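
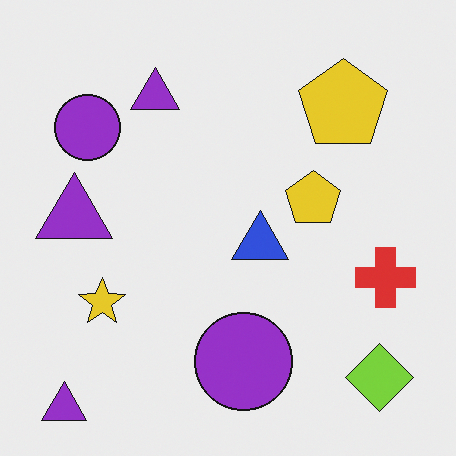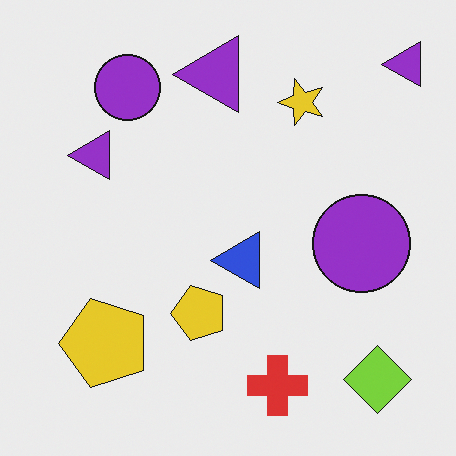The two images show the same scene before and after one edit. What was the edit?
The transformation is: transposed (reflected across the top-left ↔ bottom-right diagonal).

Shapes have swapped their row and column positions — what was in the top-right is now in the bottom-left — a diagonal reflection.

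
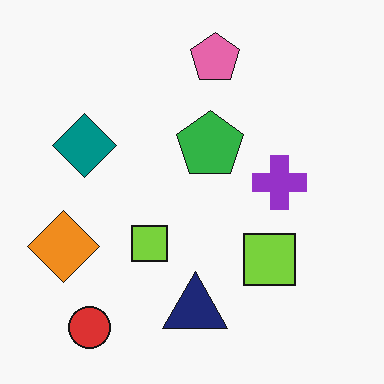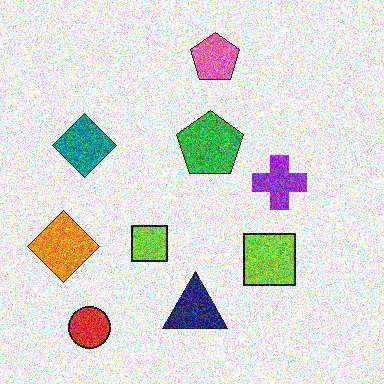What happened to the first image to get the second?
Degraded with a thick layer of grain.

Random speckle covers the whole image, including the flat background.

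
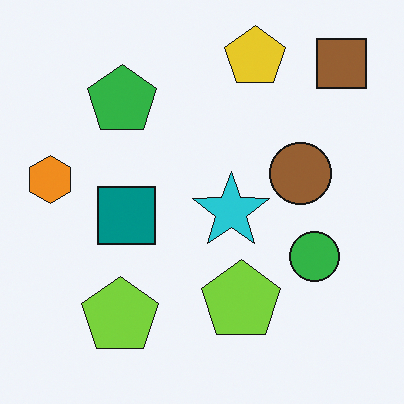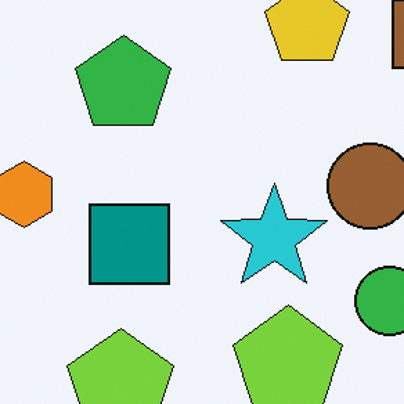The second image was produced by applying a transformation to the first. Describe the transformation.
The transformation is: cropped slightly and scaled back up.

The visible shapes are larger and the field of view is narrower; shapes near the original edges may be partly or wholly outside the frame — a crop-and-rescale.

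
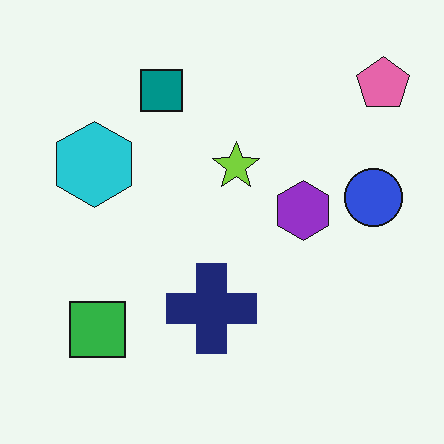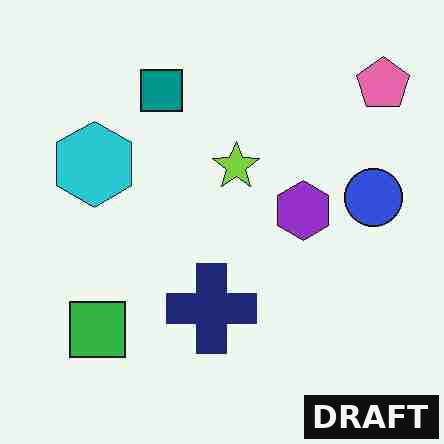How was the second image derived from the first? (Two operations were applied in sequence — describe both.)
The transformation is: heavily JPEG-compressed with obvious blocking artifacts, then watermarked with the text "DRAFT" in the lower-right corner.

Blocky 8×8 compression artifacts appear around shape edges and the flat background shows ringing — characteristic JPEG degradation. A dark label reading "DRAFT" appears in the lower-right corner.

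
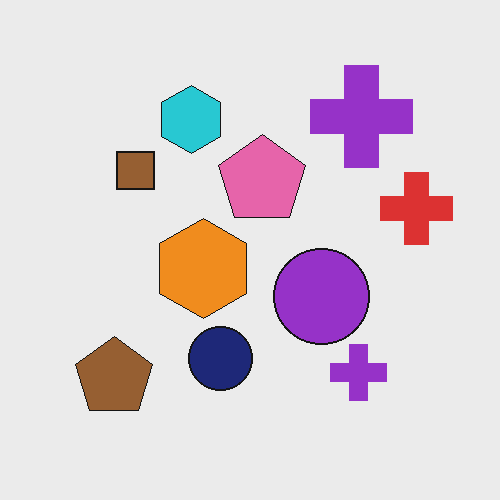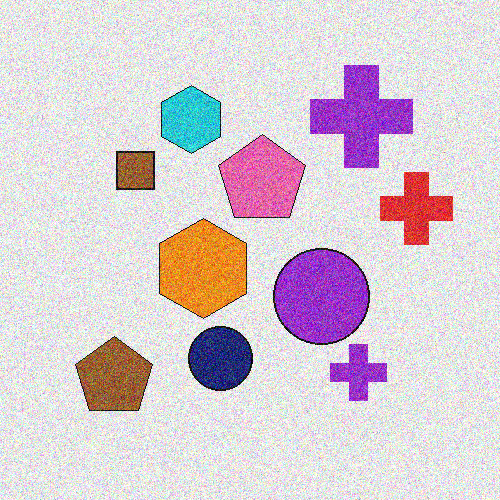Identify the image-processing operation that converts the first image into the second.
The transformation is: degraded with a thick layer of grain.

Random speckle covers the whole image, including the flat background.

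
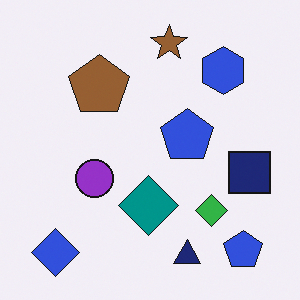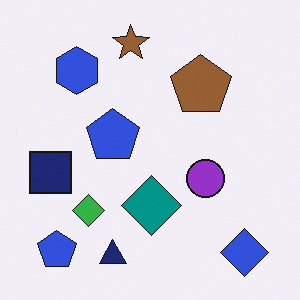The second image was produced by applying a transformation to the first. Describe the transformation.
The image was flipped horizontally (left ↔ right).

The navy square is in the right of the first image and the left of the second — shapes on opposite sides of the vertical midline have swapped in a mirror flip.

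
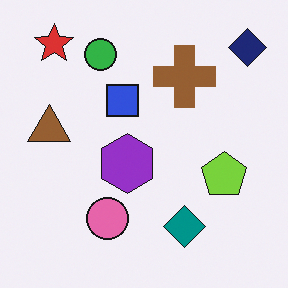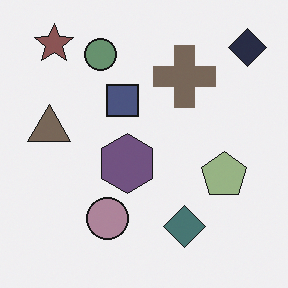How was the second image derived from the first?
Made much more muted (saturation change).

All colors are more muted and greyish — a global saturation change.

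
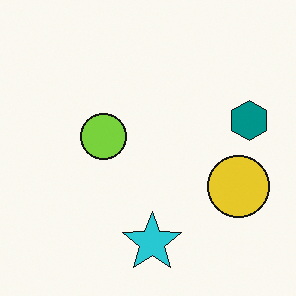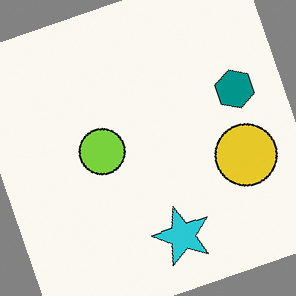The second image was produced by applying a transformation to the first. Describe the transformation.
Rotated counter-clockwise by a moderate amount.

Every shape is tilted by the same angle and the image corners show triangular fill wedges — a whole-image rotation by a non-right angle.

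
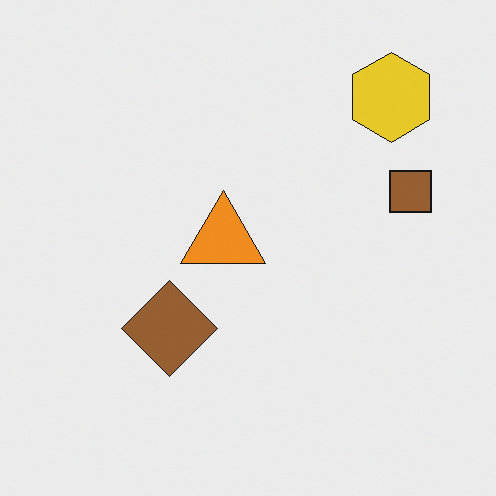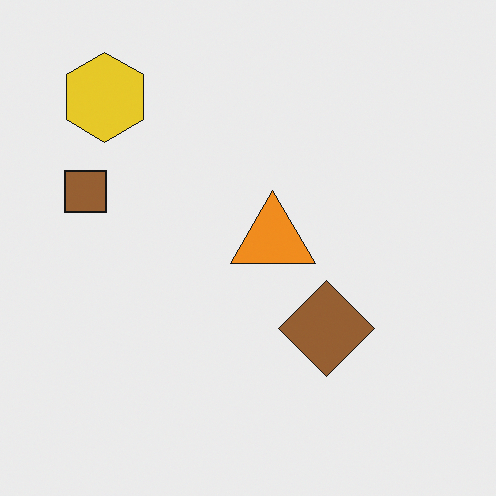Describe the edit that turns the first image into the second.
The second image is the first flipped horizontally (left ↔ right).

The brown square is in the right of the first image and the left of the second — shapes on opposite sides of the vertical midline have swapped in a mirror flip.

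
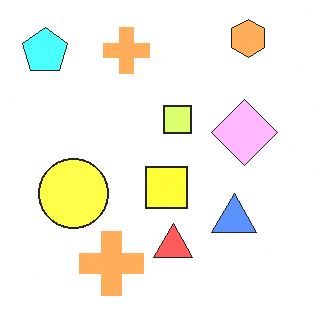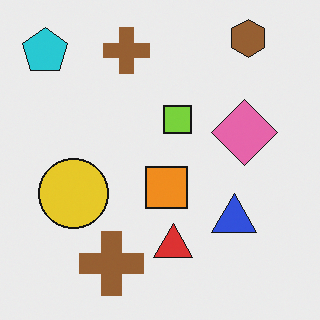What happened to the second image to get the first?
It was noticeably brightened.

Every pixel — background and shapes alike — is uniformly brightened.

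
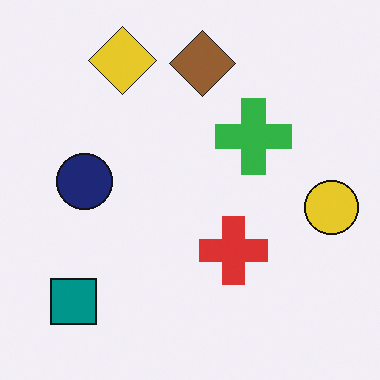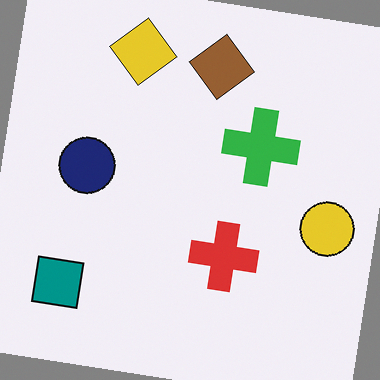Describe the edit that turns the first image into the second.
The image was rotated clockwise by a slight angle.

Every shape is tilted by the same angle and the image corners show triangular fill wedges — a whole-image rotation by a non-right angle.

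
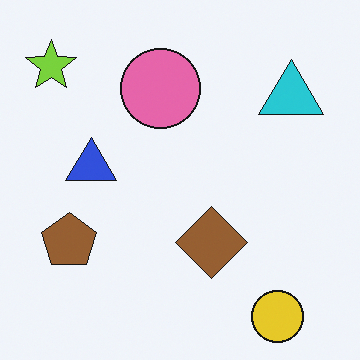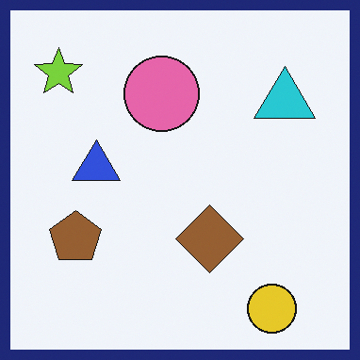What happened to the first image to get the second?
The second image is the first framed with a navy border.

A solid navy frame runs around the edge of the second image, with the content slightly shrunk inside it.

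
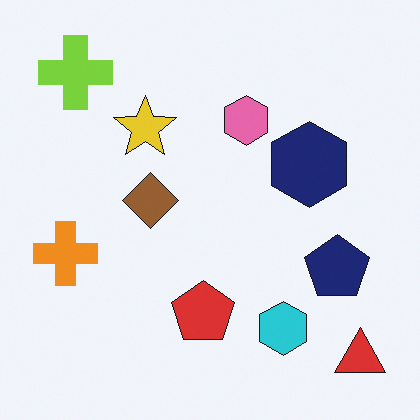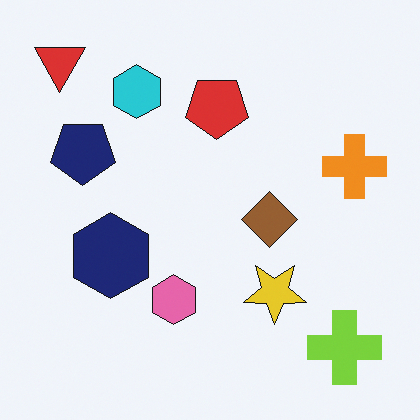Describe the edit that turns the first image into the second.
The image was rotated 180°.

The red triangle sits in the bottom-right of the first image and the top-left of the second — consistent with a whole-image 180° rotation.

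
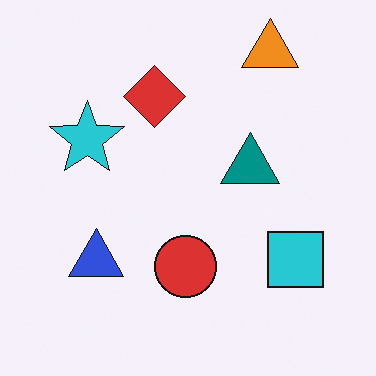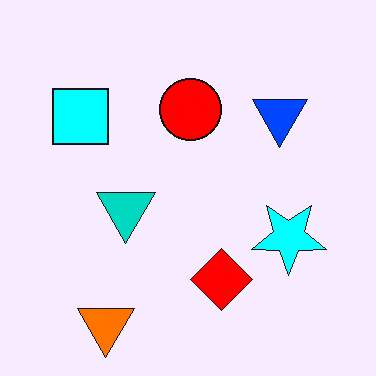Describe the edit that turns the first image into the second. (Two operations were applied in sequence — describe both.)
The second image is the first rotated 180°, then heavily oversaturated.

The orange triangle sits in the top-right of the first image and the bottom-left of the second — consistent with a whole-image 180° rotation. All colors are more vivid — a global saturation change.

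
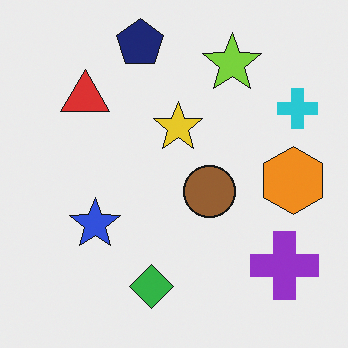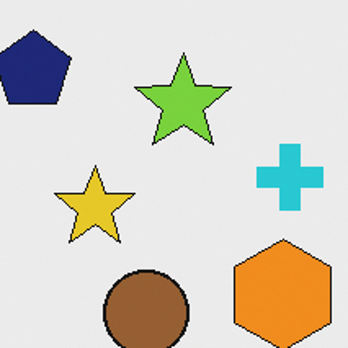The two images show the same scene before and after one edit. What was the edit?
This is the original image cropped to a noticeably smaller region and rescaled.

The visible shapes are larger and the field of view is narrower; shapes near the original edges may be partly or wholly outside the frame — a crop-and-rescale.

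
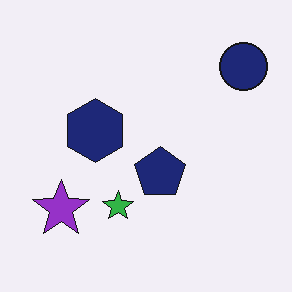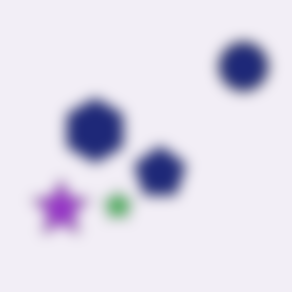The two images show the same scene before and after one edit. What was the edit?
The second image is the first heavily blurred.

Shape edges and outlines are uniformly softened across the whole image.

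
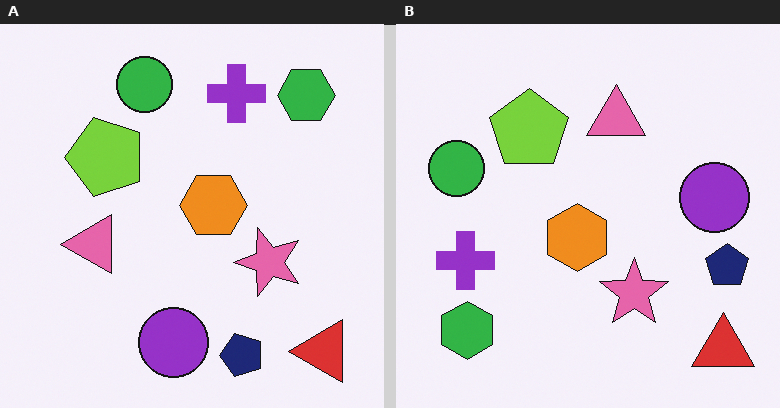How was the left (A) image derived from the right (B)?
This is the original image transposed (reflected across the top-left ↔ bottom-right diagonal).

Shapes have swapped their row and column positions — what was in the top-right is now in the bottom-left — a diagonal reflection.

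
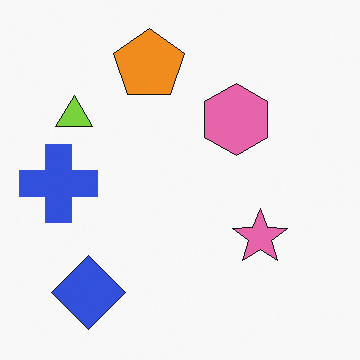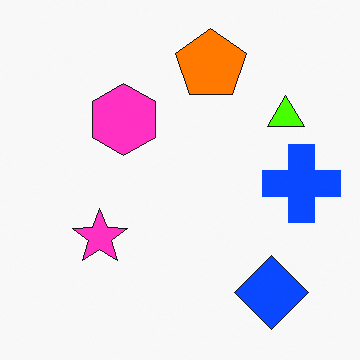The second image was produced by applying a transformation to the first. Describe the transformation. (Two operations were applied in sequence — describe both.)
It was flipped horizontally (left ↔ right), then made much more vivid (saturation change).

The blue cross is in the left of the first image and the right of the second — shapes on opposite sides of the vertical midline have swapped in a mirror flip. All colors are more vivid — a global saturation change.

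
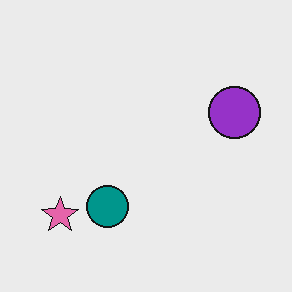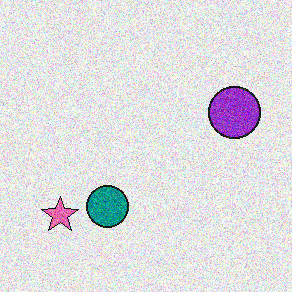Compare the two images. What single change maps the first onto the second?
Degraded with heavy additive noise.

Random speckle covers the whole image, including the flat background.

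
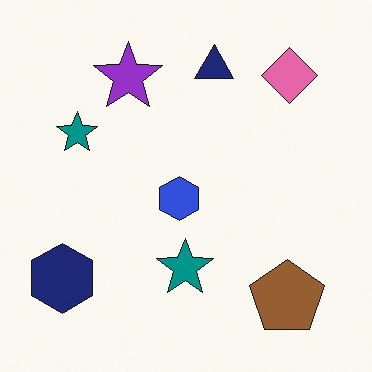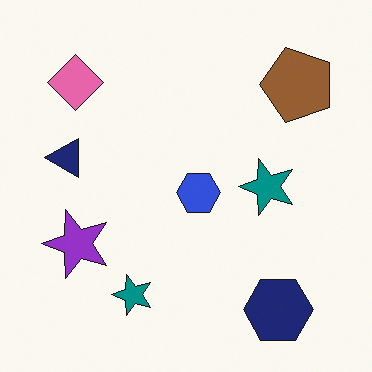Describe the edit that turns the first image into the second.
It was rotated 90° counter-clockwise.

The navy hexagon sits in the bottom-left of the first image and the bottom-right of the second — consistent with a whole-image 90° counter-clockwise rotation.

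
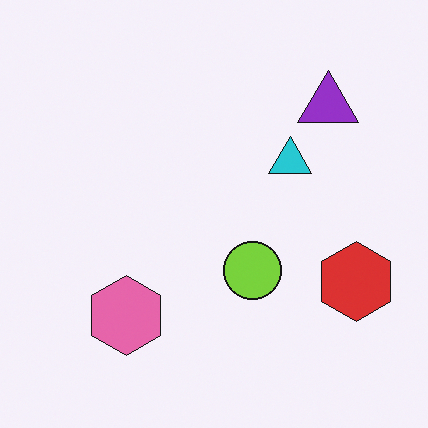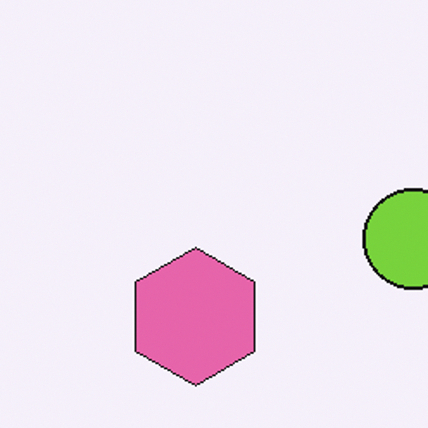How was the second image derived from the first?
The second image is the first cropped to a noticeably smaller region and rescaled.

The visible shapes are larger and the field of view is narrower; shapes near the original edges may be partly or wholly outside the frame — a crop-and-rescale.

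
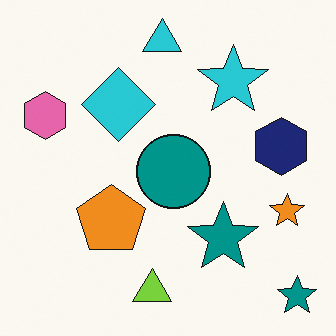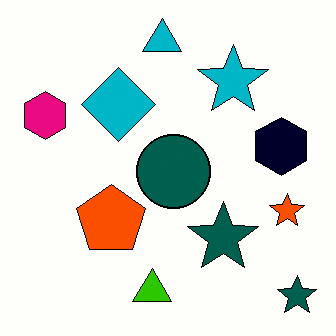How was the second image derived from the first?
This is the original image boosted in contrast.

Tones are pushed away from mid-grey across the whole image — a global contrast change.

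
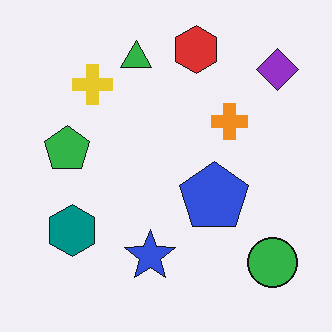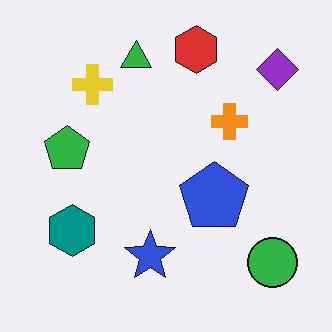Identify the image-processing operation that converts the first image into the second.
This is the original image JPEG-compressed with visible artifacts.

Blocky 8×8 compression artifacts appear around shape edges and the flat background shows ringing — characteristic JPEG degradation.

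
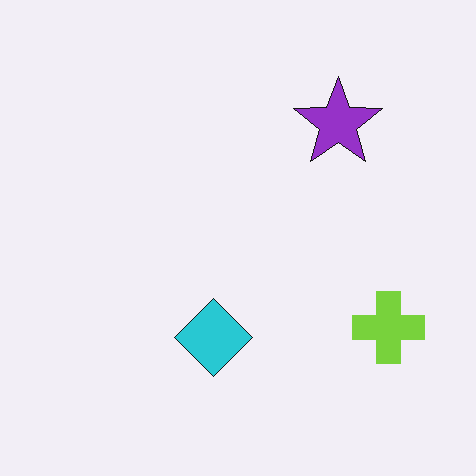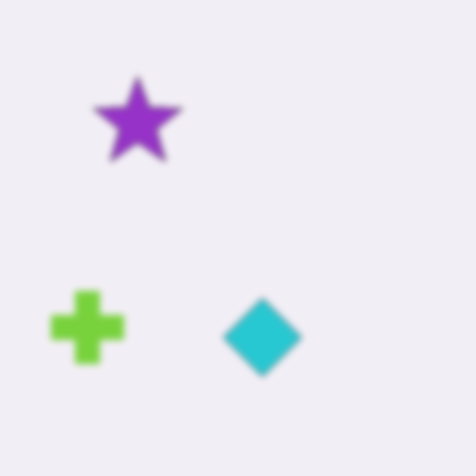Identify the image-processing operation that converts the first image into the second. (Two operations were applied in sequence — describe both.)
This is the original image flipped horizontally (left ↔ right), then noticeably gaussian-blurred.

The lime cross is in the bottom-right of the first image and the bottom-left of the second — shapes on opposite sides of the vertical midline have swapped in a mirror flip. Shape edges and outlines are uniformly softened across the whole image.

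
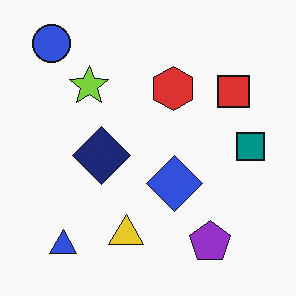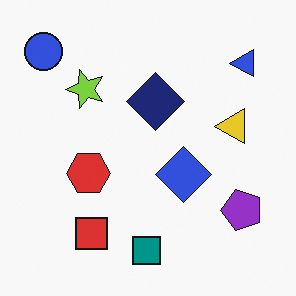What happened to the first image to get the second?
This is the original image transposed (reflected across the top-left ↔ bottom-right diagonal).

Shapes have swapped their row and column positions — what was in the top-right is now in the bottom-left — a diagonal reflection.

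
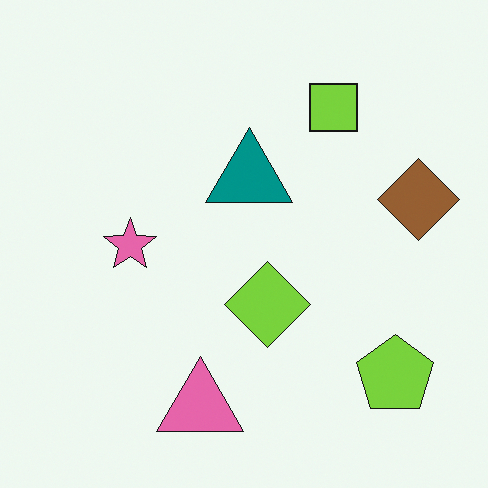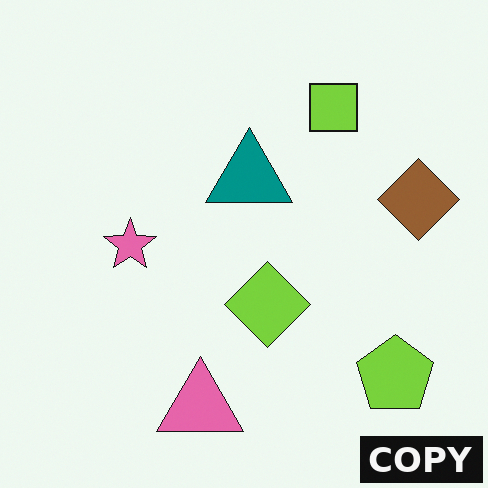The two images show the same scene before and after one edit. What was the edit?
It was watermarked with the text "COPY" in the lower-right corner.

A dark label reading "COPY" appears in the lower-right corner.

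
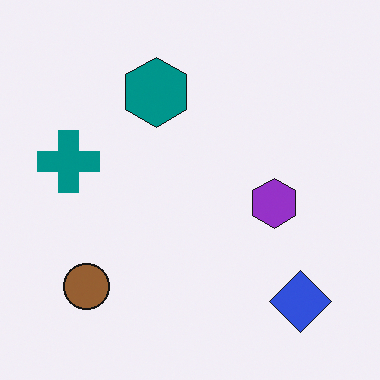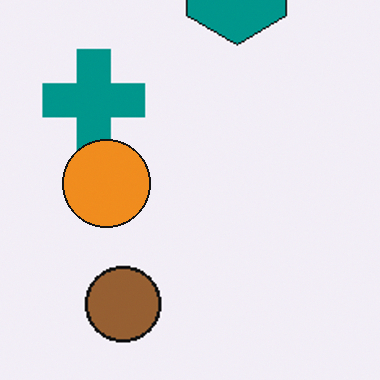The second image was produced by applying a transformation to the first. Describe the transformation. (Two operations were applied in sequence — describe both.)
The transformation is: cropped to a noticeably smaller region and rescaled, then overlaid with an additional orange circle.

The visible shapes are larger and the field of view is narrower; shapes near the original edges may be partly or wholly outside the frame — a crop-and-rescale. An orange circle appears in the second image that is absent from the first.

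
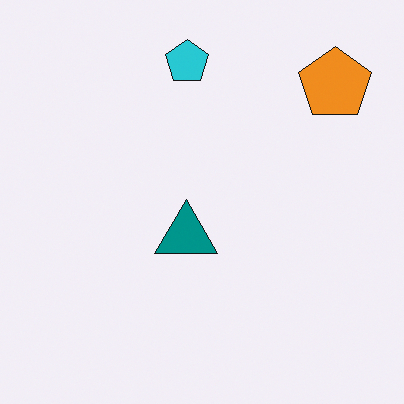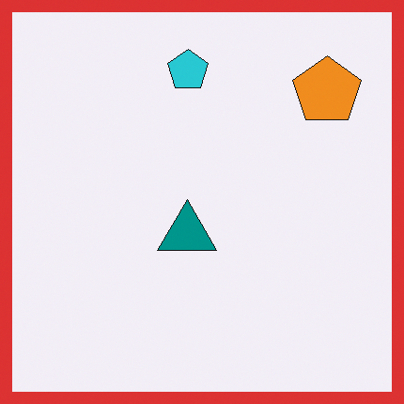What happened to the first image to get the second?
This is the original image framed with a red border.

A solid red frame runs around the edge of the second image, with the content slightly shrunk inside it.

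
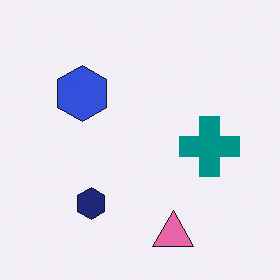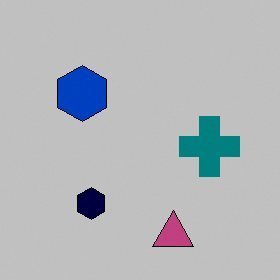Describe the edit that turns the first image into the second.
Heavily posterized to just a handful of flat colors.

Each flat color has snapped to a coarser quantized level — most visibly, the near-white background has dropped to a flat grey.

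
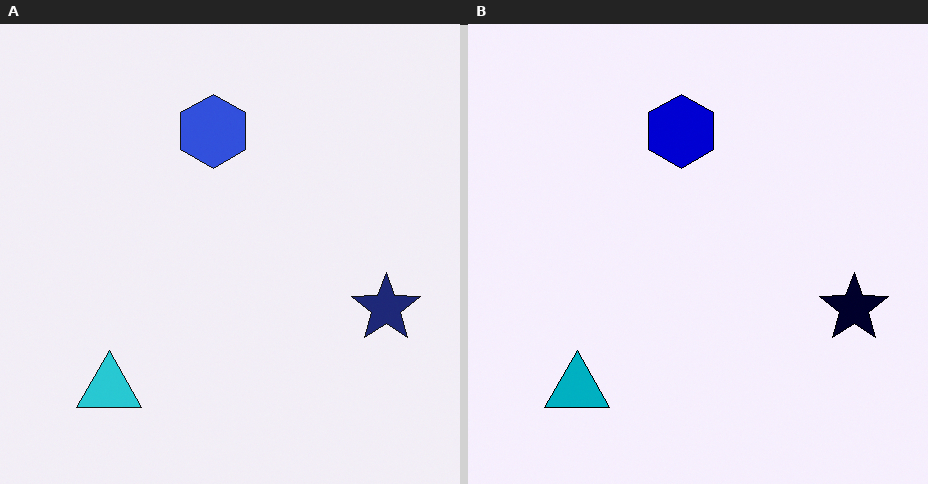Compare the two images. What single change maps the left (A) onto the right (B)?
It was given much higher contrast.

Tones are pushed away from mid-grey across the whole image — a global contrast change.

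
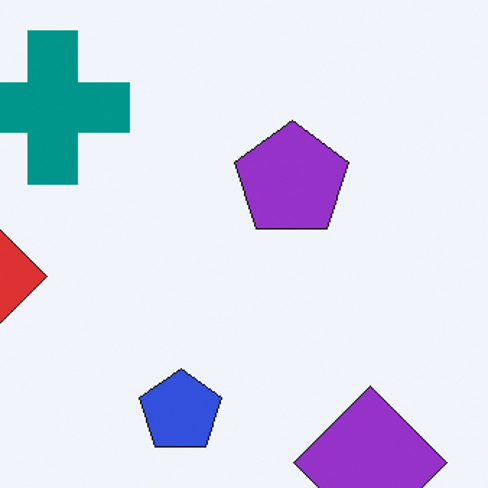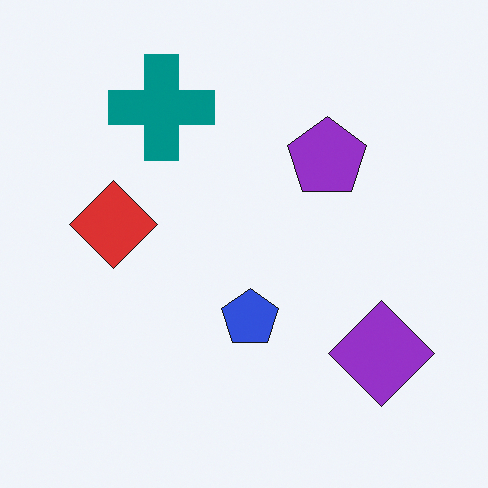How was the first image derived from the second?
The first image is the second cropped slightly and scaled back up.

The visible shapes are larger and the field of view is narrower; shapes near the original edges may be partly or wholly outside the frame — a crop-and-rescale.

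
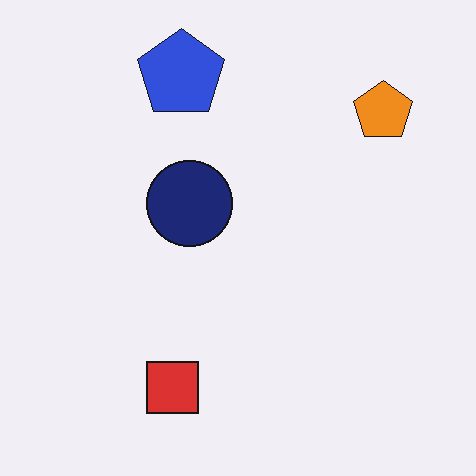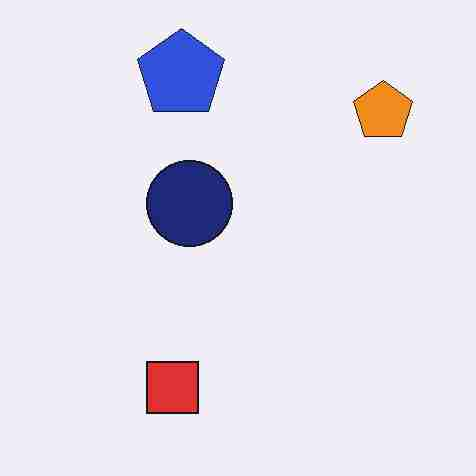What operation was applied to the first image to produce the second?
The transformation is: heavily JPEG-compressed with obvious blocking artifacts.

Blocky 8×8 compression artifacts appear around shape edges and the flat background shows ringing — characteristic JPEG degradation.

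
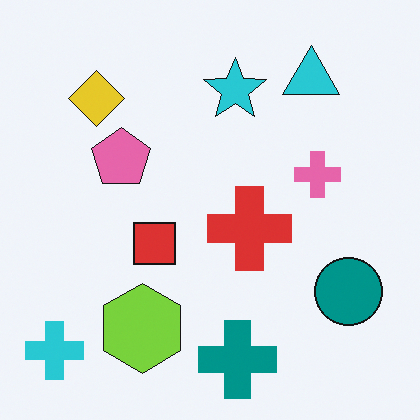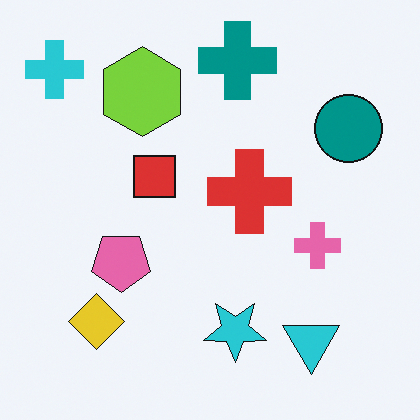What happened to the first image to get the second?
It was flipped vertically (top ↔ bottom).

The teal cross is in the bottom of the first image and the top of the second — shapes on opposite sides of the horizontal midline have swapped in a mirror flip.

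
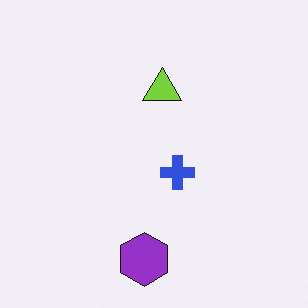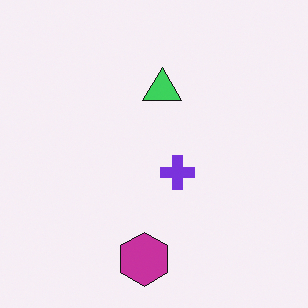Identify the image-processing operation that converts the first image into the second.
This is the original image hue-shifted slightly.

Every shape's color has rotated by the same amount around the hue wheel — a uniform hue shift.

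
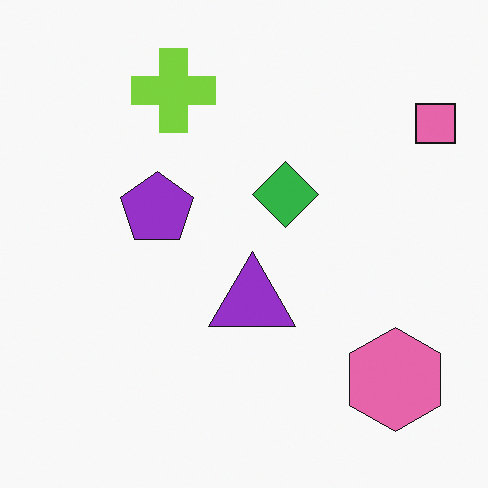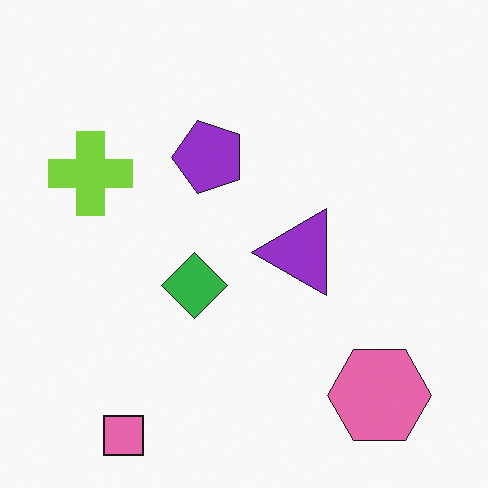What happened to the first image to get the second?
It was transposed (reflected across the top-left ↔ bottom-right diagonal).

Shapes have swapped their row and column positions — what was in the top-right is now in the bottom-left — a diagonal reflection.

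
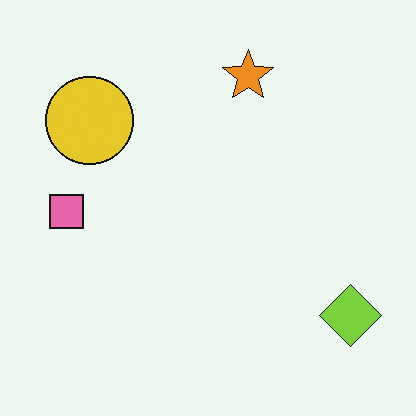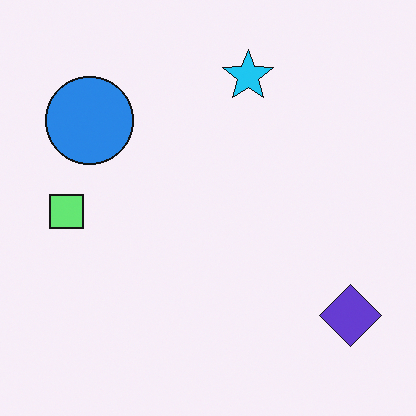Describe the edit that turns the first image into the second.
The transformation is: hue-shifted through roughly half the color wheel.

Every shape's color has rotated by the same amount around the hue wheel — a uniform hue shift.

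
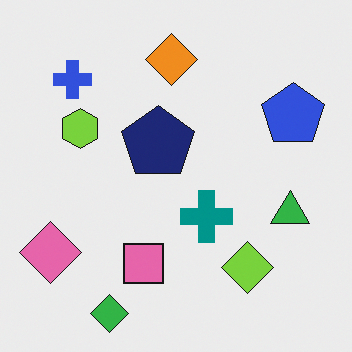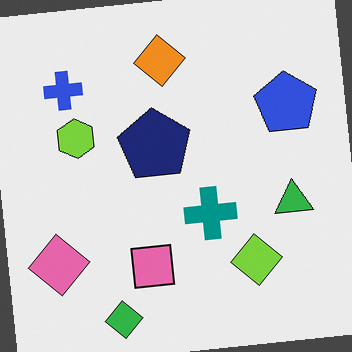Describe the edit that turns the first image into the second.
Rotated counter-clockwise by a few degrees.

Every shape is tilted by the same angle and the image corners show triangular fill wedges — a whole-image rotation by a non-right angle.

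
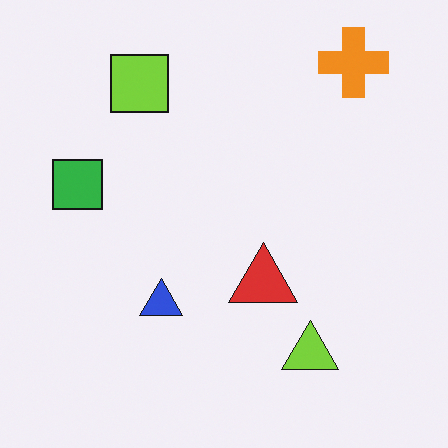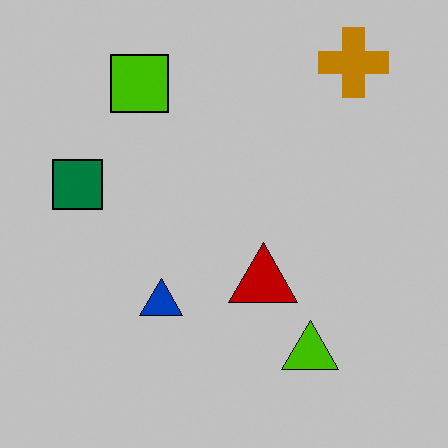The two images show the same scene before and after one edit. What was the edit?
The second image is the first aggressively posterized.

Each flat color has snapped to a coarser quantized level — most visibly, the near-white background has dropped to a flat grey.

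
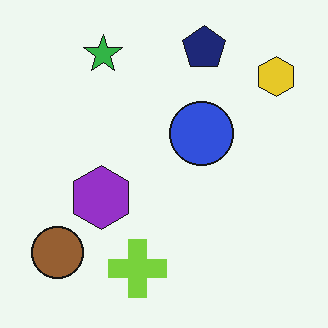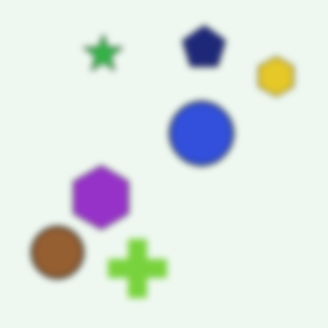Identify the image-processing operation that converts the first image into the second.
The transformation is: noticeably gaussian-blurred.

Shape edges and outlines are uniformly softened across the whole image.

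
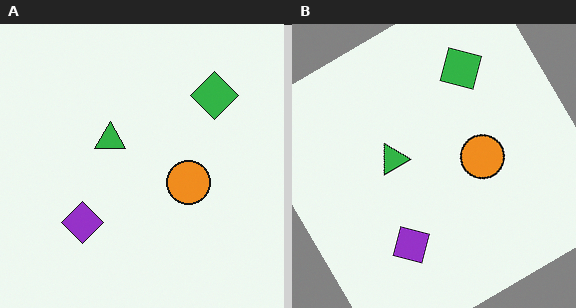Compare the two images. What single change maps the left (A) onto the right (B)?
It was rotated counter-clockwise by a large amount — several tens of degrees.

Every shape is tilted by the same angle and the image corners show triangular fill wedges — a whole-image rotation by a non-right angle.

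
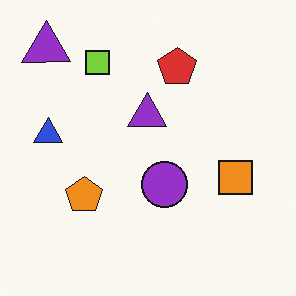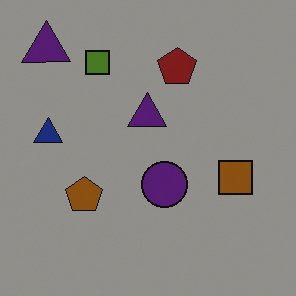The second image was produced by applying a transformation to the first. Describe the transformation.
The second image is the first substantially darkened.

Every pixel — background and shapes alike — is uniformly darkened.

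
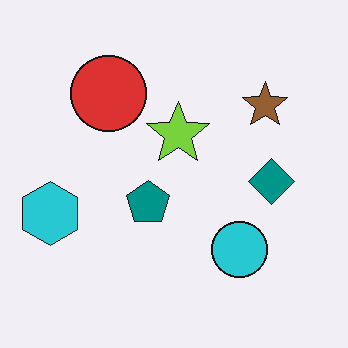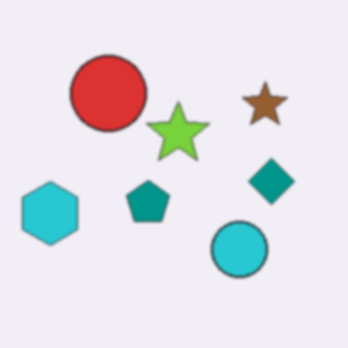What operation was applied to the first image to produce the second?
Given a subtle gaussian blur.

Shape edges and outlines are uniformly softened across the whole image.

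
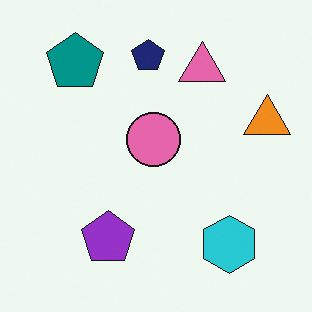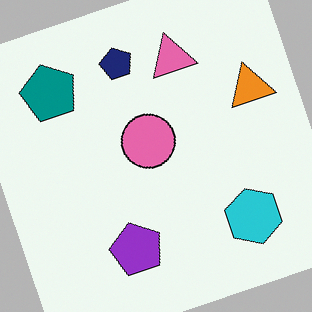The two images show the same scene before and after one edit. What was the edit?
Rotated counter-clockwise by a clearly visible amount.

Every shape is tilted by the same angle and the image corners show triangular fill wedges — a whole-image rotation by a non-right angle.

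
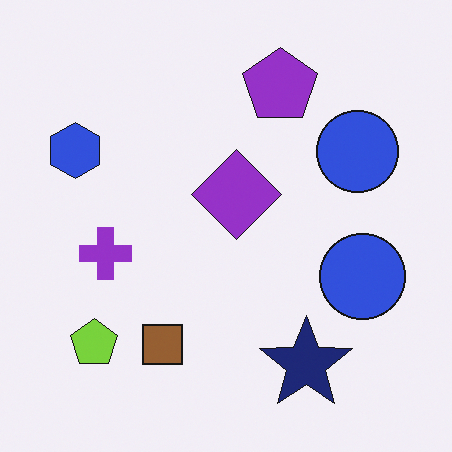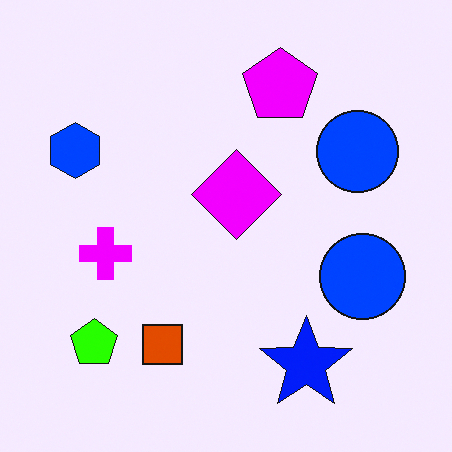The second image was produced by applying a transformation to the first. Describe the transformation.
Made much more vivid (saturation change).

All colors are more vivid — a global saturation change.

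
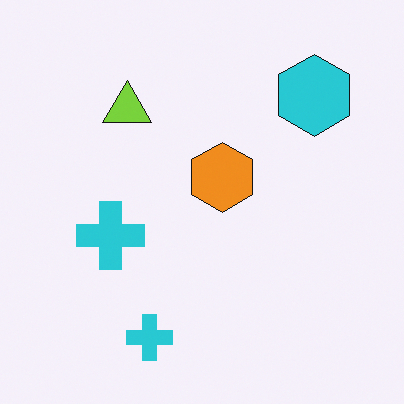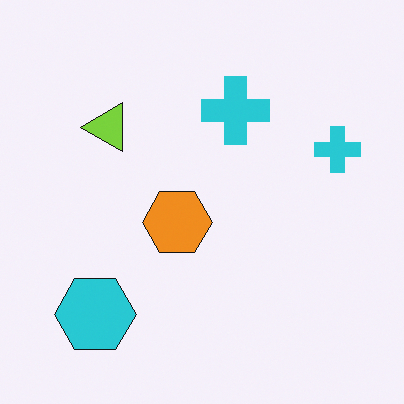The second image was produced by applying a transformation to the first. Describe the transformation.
The image was transposed (reflected across the top-left ↔ bottom-right diagonal).

Shapes have swapped their row and column positions — what was in the top-right is now in the bottom-left — a diagonal reflection.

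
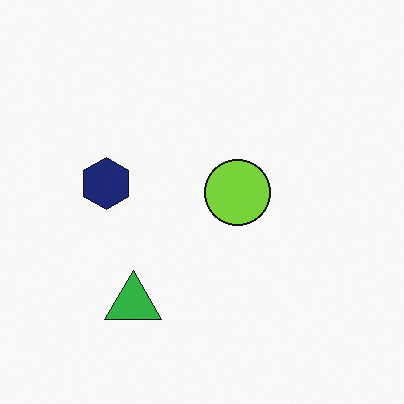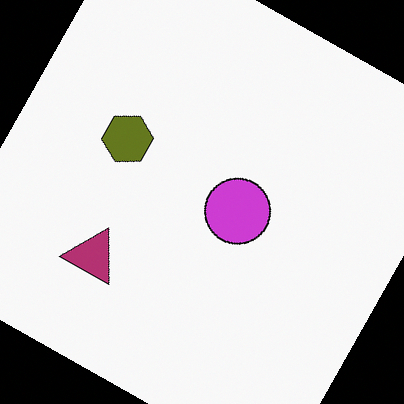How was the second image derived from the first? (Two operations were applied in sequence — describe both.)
The second image is the first rotated clockwise by a clearly visible amount, then hue-shifted by a large amount.

Every shape is tilted by the same angle and the image corners show triangular fill wedges — a whole-image rotation by a non-right angle. Every shape's color has rotated by the same amount around the hue wheel — a uniform hue shift.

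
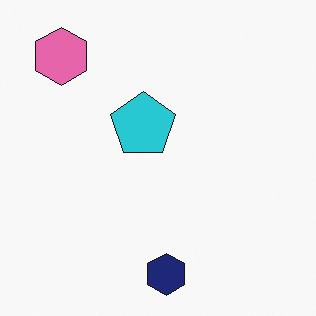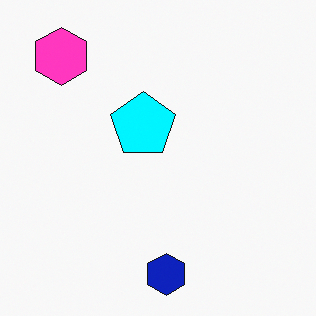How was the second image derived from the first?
Heavily oversaturated.

All colors are more vivid — a global saturation change.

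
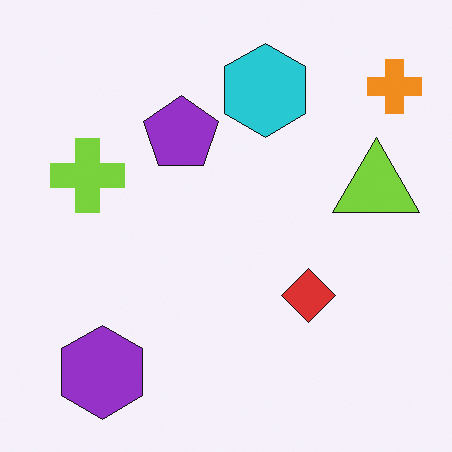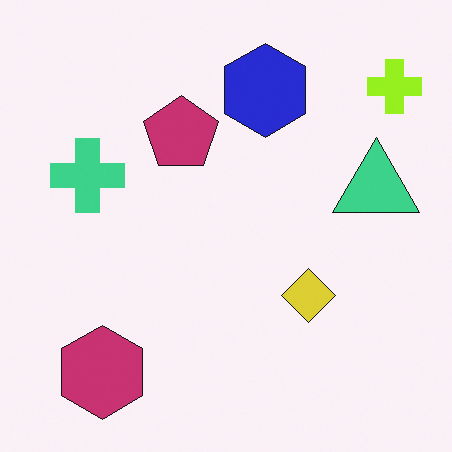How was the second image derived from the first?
The transformation is: hue-shifted by a small amount.

Every shape's color has rotated by the same amount around the hue wheel — a uniform hue shift.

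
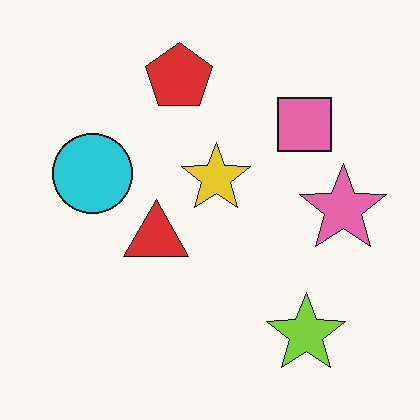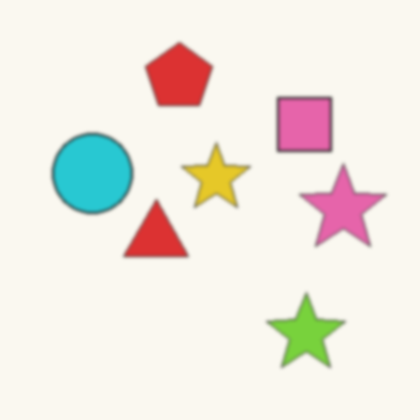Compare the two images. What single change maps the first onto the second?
It was lightly blurred.

Shape edges and outlines are uniformly softened across the whole image.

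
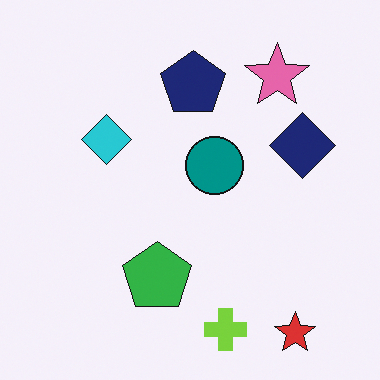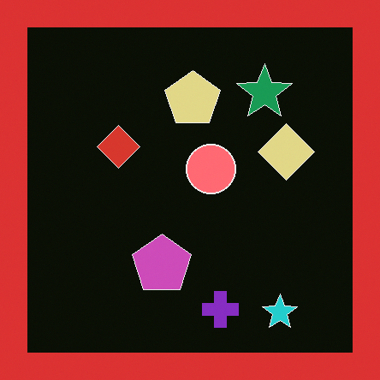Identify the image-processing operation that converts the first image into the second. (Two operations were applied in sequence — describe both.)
Color-inverted (negative), then framed with a red border.

The light background has become dark and every shape's color is its complement — a photographic negative. A solid red frame runs around the edge of the second image, with the content slightly shrunk inside it.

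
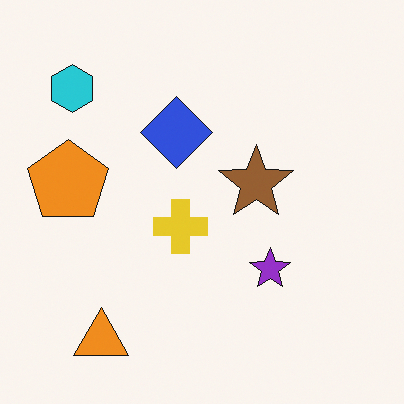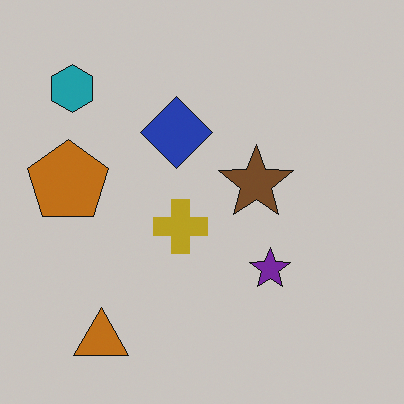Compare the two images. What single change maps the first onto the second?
Slightly darkened.

Every pixel — background and shapes alike — is uniformly darkened.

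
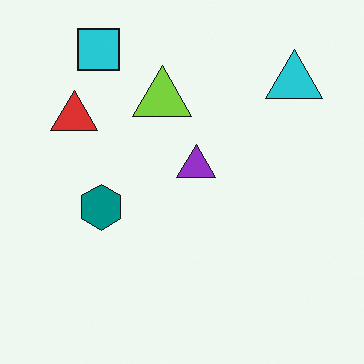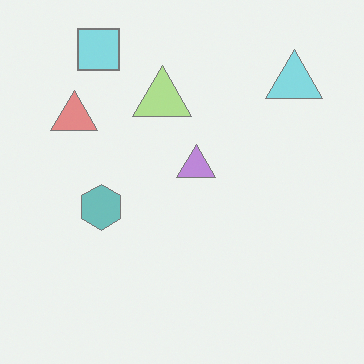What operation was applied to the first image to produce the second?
The image was given much lower contrast.

Tones are pushed toward mid-grey across the whole image — a global contrast change.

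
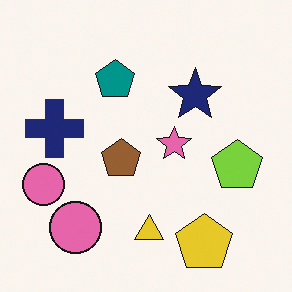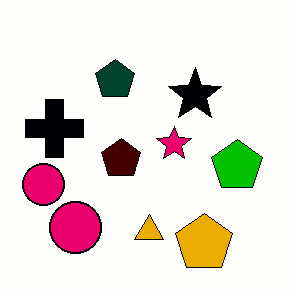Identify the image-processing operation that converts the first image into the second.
The second image is the first boosted in contrast.

Tones are pushed away from mid-grey across the whole image — a global contrast change.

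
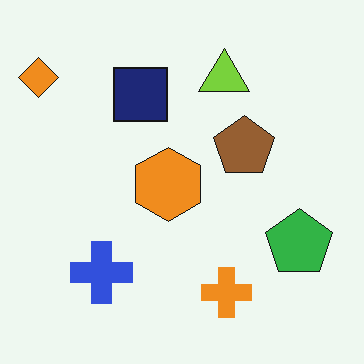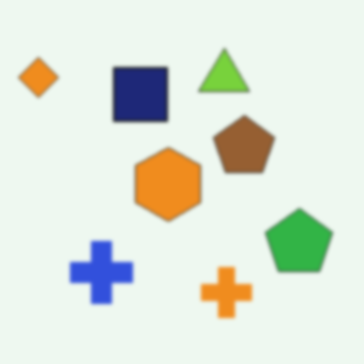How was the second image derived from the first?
The image was slightly softened.

Shape edges and outlines are uniformly softened across the whole image.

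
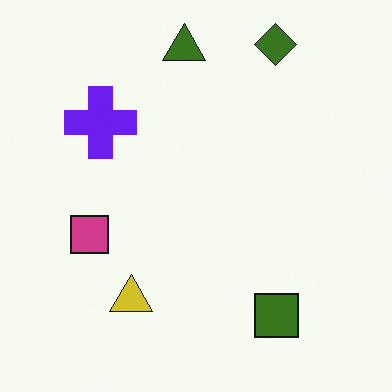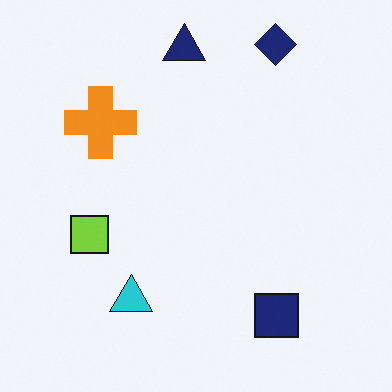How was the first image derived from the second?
The first image is the second hue-shifted by a large amount.

Every shape's color has rotated by the same amount around the hue wheel — a uniform hue shift.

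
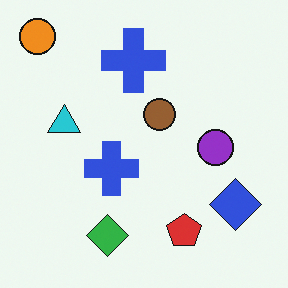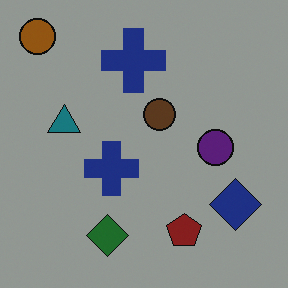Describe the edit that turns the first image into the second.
It was darkened a lot.

Every pixel — background and shapes alike — is uniformly darkened.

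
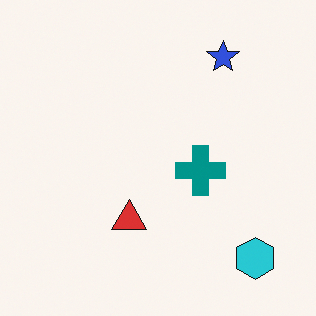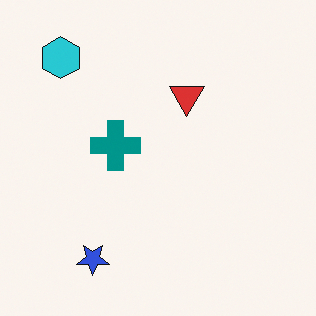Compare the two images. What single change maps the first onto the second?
It was rotated 180°.

The cyan hexagon sits in the bottom-right of the first image and the top-left of the second — consistent with a whole-image 180° rotation.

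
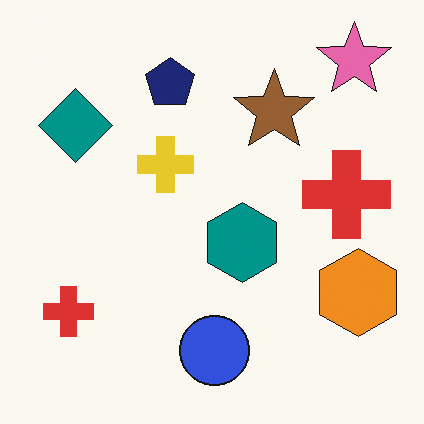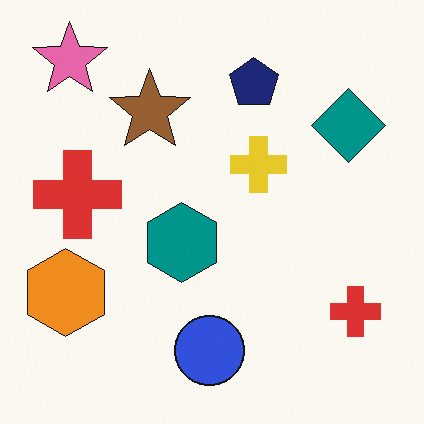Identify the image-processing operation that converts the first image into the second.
It was flipped horizontally (left ↔ right).

The orange hexagon is in the bottom-right of the first image and the bottom-left of the second — shapes on opposite sides of the vertical midline have swapped in a mirror flip.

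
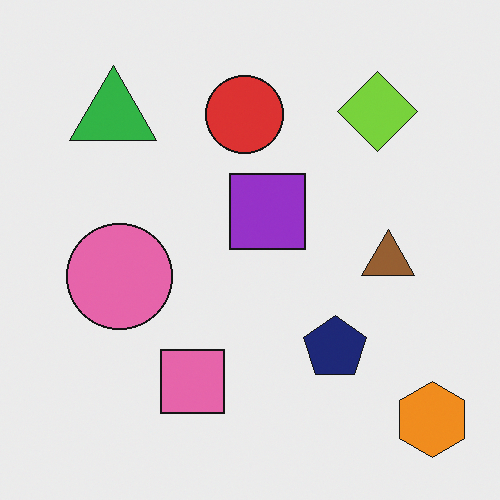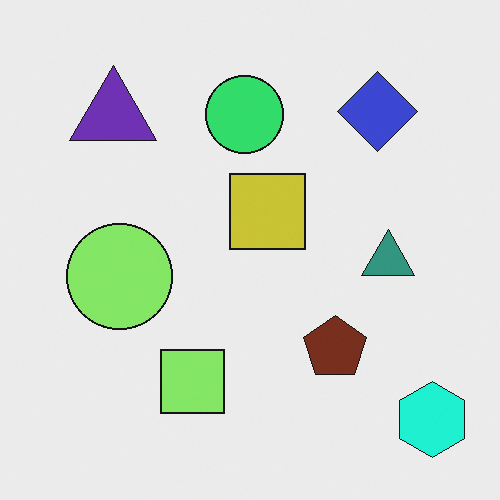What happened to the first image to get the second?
The image was hue-shifted by a moderate amount.

Every shape's color has rotated by the same amount around the hue wheel — a uniform hue shift.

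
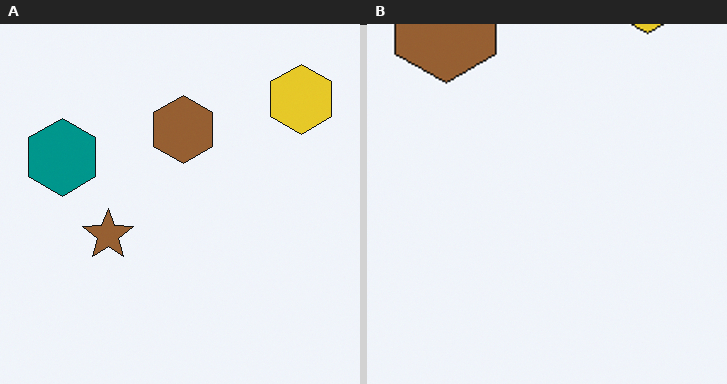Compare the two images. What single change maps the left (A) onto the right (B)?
The image was cropped tightly and scaled back up.

The visible shapes are larger and the field of view is narrower; shapes near the original edges may be partly or wholly outside the frame — a crop-and-rescale.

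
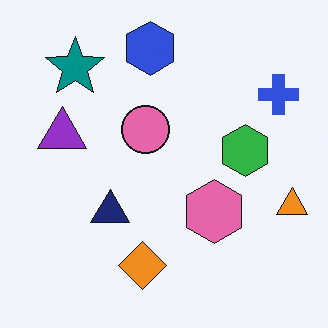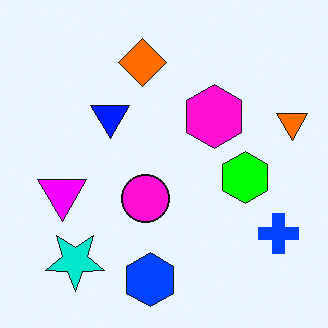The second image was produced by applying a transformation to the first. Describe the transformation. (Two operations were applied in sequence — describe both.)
This is the original image made much more vivid (saturation change), then flipped vertically (top ↔ bottom).

All colors are more vivid — a global saturation change. The blue hexagon is in the top of the first image and the bottom of the second — shapes on opposite sides of the horizontal midline have swapped in a mirror flip.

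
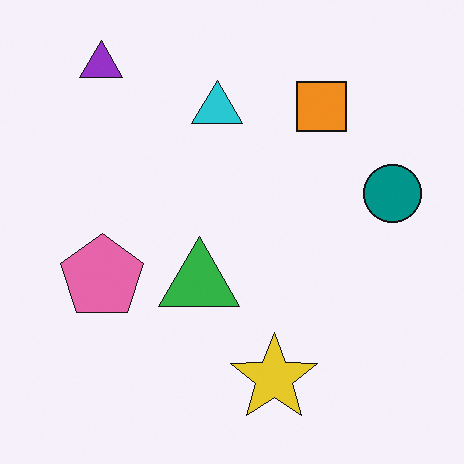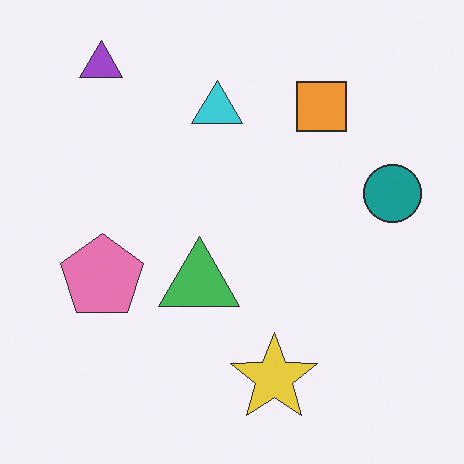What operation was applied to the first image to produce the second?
It was given slightly reduced contrast.

Tones are pushed toward mid-grey across the whole image — a global contrast change.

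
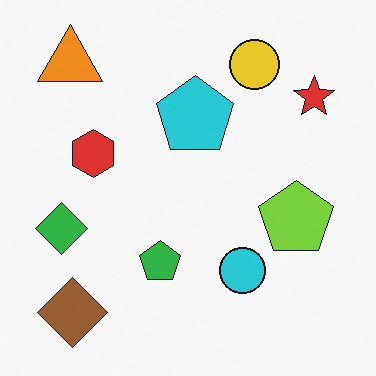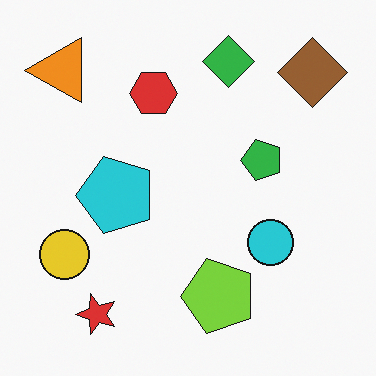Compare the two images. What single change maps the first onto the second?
This is the original image transposed (reflected across the top-left ↔ bottom-right diagonal).

Shapes have swapped their row and column positions — what was in the top-right is now in the bottom-left — a diagonal reflection.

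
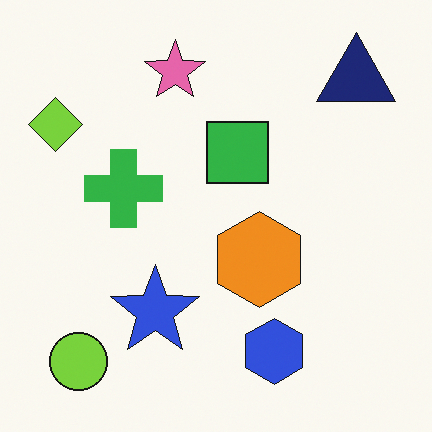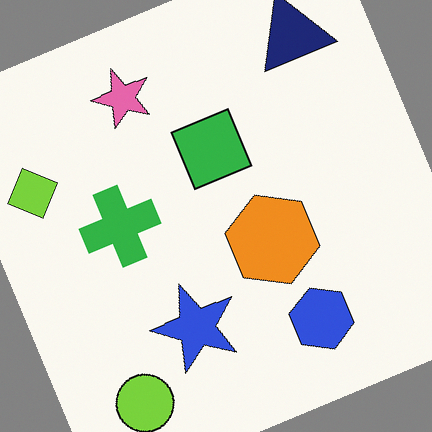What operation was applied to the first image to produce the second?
The second image is the first rotated counter-clockwise by a clearly visible amount.

Every shape is tilted by the same angle and the image corners show triangular fill wedges — a whole-image rotation by a non-right angle.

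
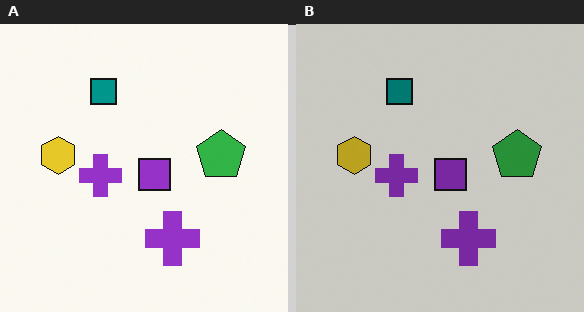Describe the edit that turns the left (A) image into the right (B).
It was slightly darkened.

Every pixel — background and shapes alike — is uniformly darkened.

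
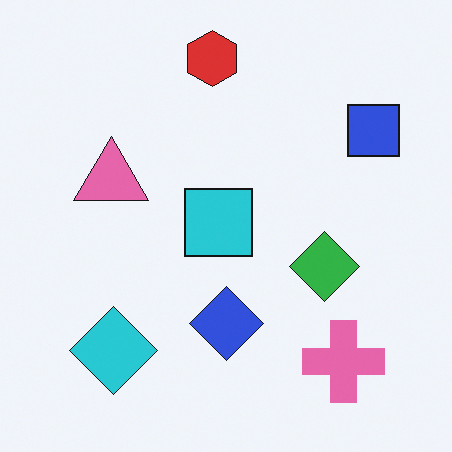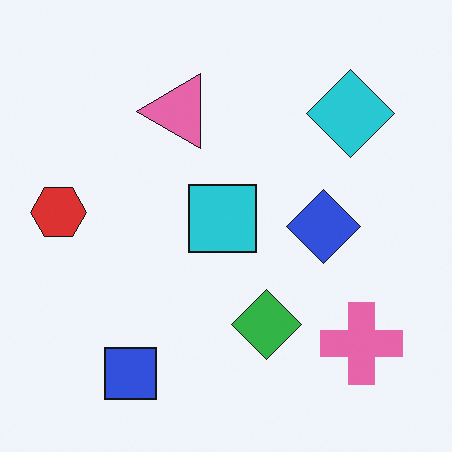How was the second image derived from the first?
Transposed (reflected across the top-left ↔ bottom-right diagonal).

Shapes have swapped their row and column positions — what was in the top-right is now in the bottom-left — a diagonal reflection.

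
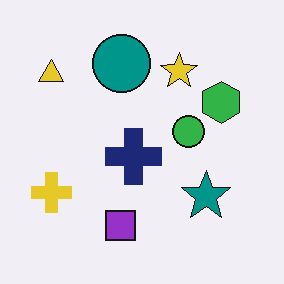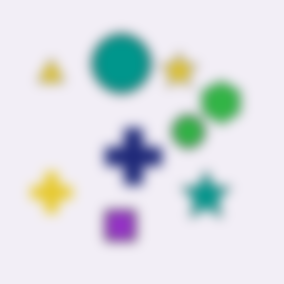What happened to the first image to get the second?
The image was strongly gaussian-blurred.

Shape edges and outlines are uniformly softened across the whole image.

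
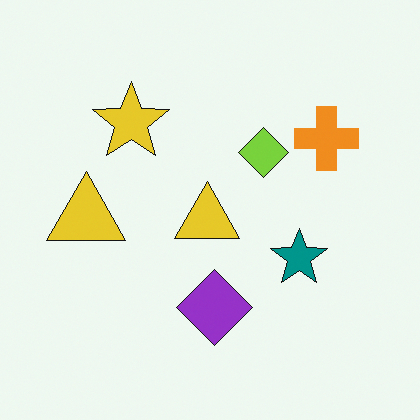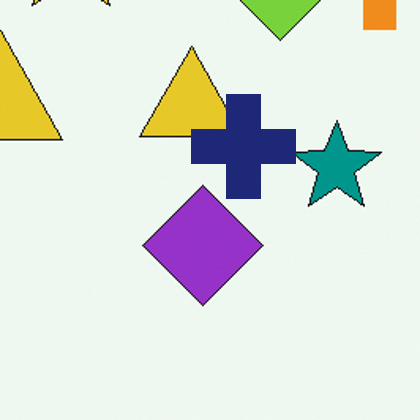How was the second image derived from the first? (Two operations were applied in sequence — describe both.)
It was cropped slightly and scaled back up, then overlaid with an additional navy cross.

The visible shapes are larger and the field of view is narrower; shapes near the original edges may be partly or wholly outside the frame — a crop-and-rescale. A navy cross appears in the second image that is absent from the first.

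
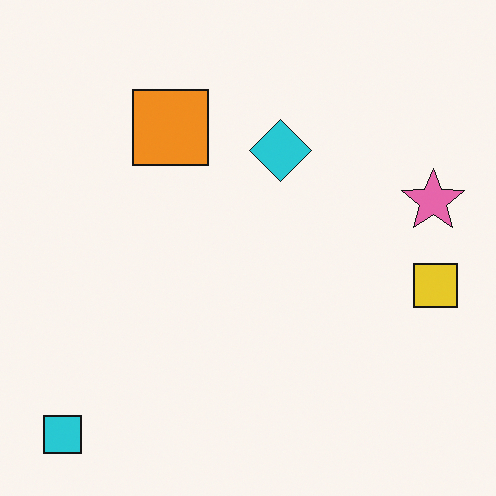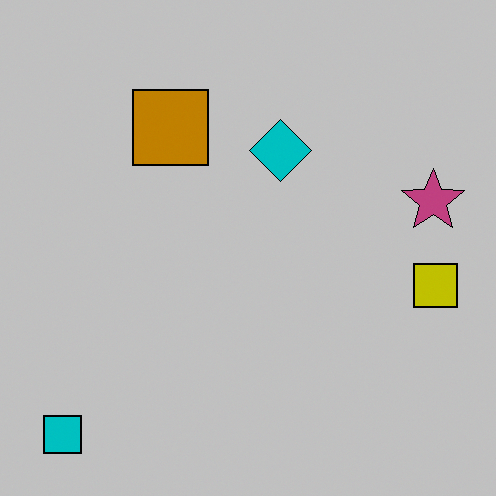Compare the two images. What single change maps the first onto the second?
The transformation is: aggressively posterized.

Each flat color has snapped to a coarser quantized level — most visibly, the near-white background has dropped to a flat grey.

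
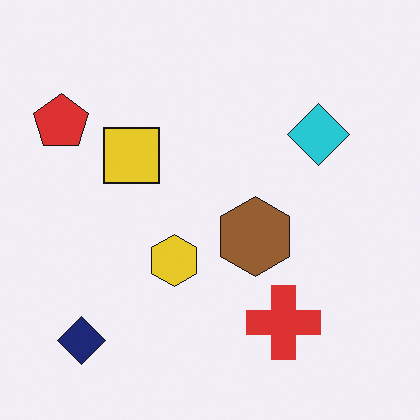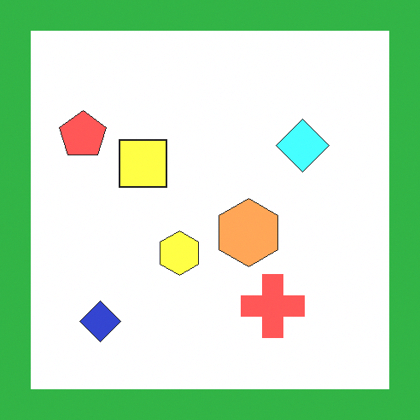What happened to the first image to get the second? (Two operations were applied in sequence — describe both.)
Noticeably brightened, then framed with a green border.

Every pixel — background and shapes alike — is uniformly brightened. A solid green frame runs around the edge of the second image, with the content slightly shrunk inside it.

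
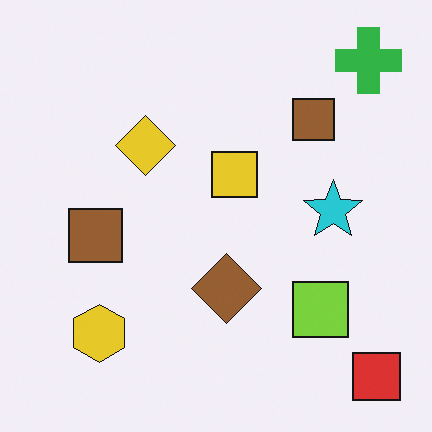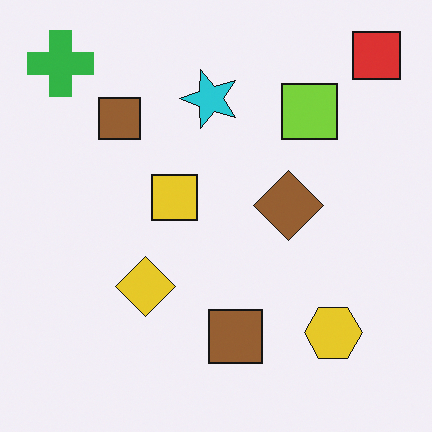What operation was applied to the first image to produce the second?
The transformation is: rotated 90° counter-clockwise.

The red square sits in the bottom-right of the first image and the top-right of the second — consistent with a whole-image 90° counter-clockwise rotation.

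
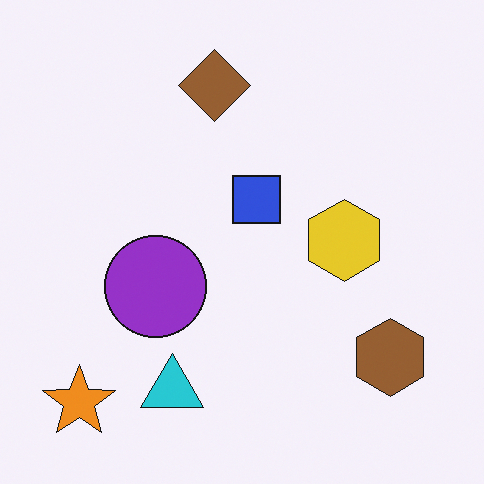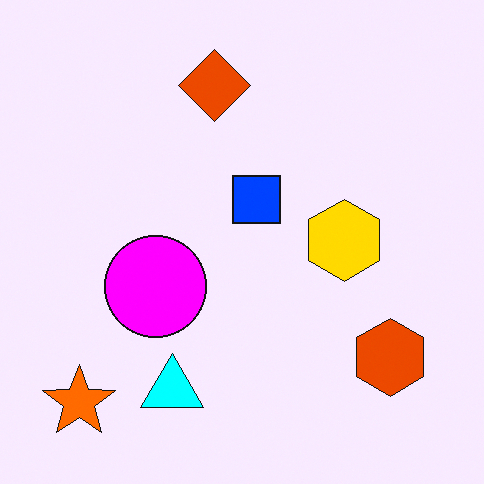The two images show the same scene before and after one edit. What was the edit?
The transformation is: heavily oversaturated.

All colors are more vivid — a global saturation change.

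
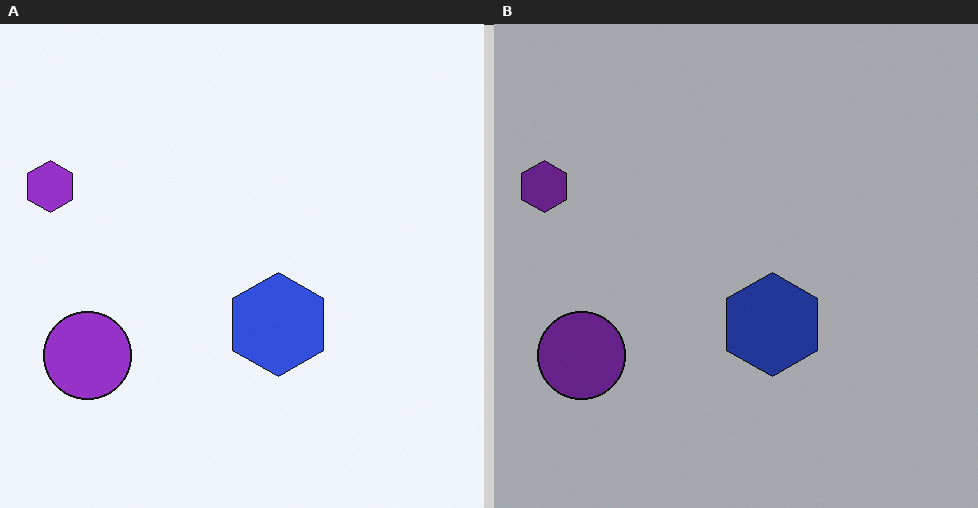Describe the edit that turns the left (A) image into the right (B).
The image was noticeably darkened.

Every pixel — background and shapes alike — is uniformly darkened.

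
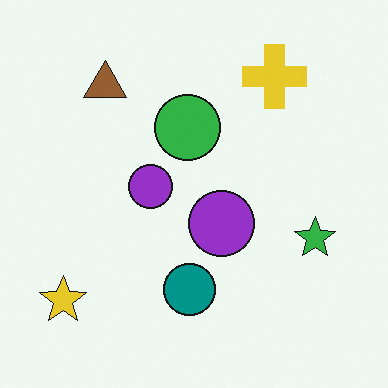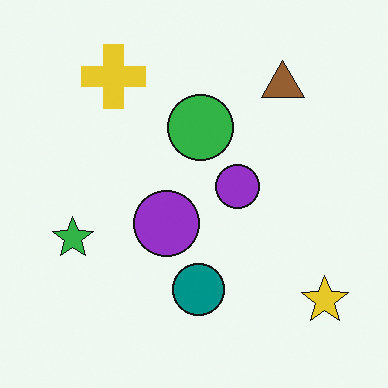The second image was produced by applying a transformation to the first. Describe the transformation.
The second image is the first flipped horizontally (left ↔ right).

The yellow star is in the bottom-left of the first image and the bottom-right of the second — shapes on opposite sides of the vertical midline have swapped in a mirror flip.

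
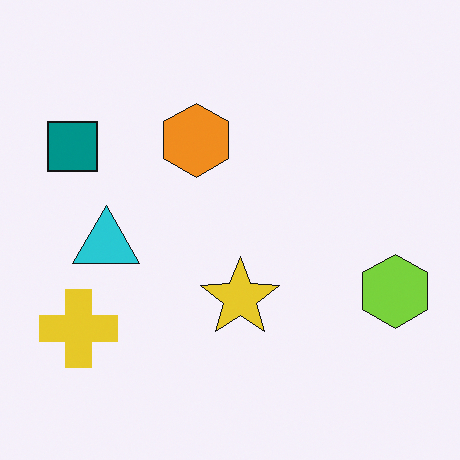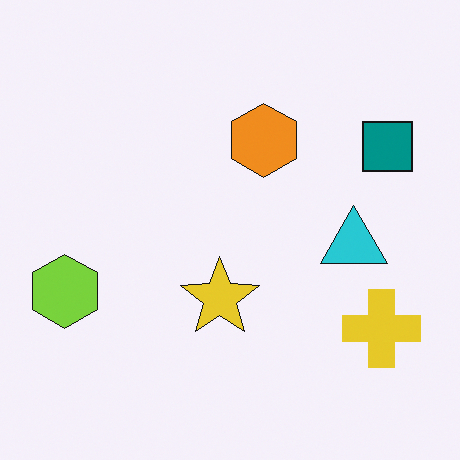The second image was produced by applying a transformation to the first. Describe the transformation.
The second image is the first flipped horizontally (left ↔ right).

The lime hexagon is in the right of the first image and the left of the second — shapes on opposite sides of the vertical midline have swapped in a mirror flip.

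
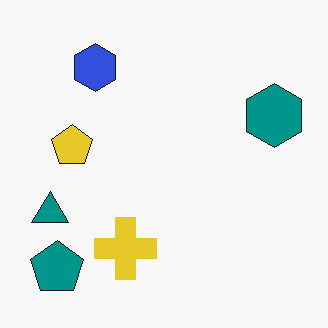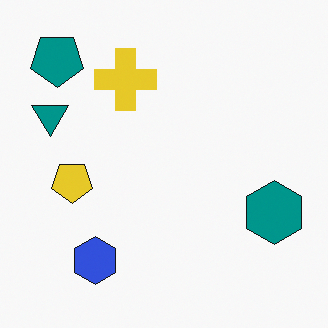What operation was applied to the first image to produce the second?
The transformation is: flipped vertically (top ↔ bottom).

The teal pentagon is in the bottom-left of the first image and the top-left of the second — shapes on opposite sides of the horizontal midline have swapped in a mirror flip.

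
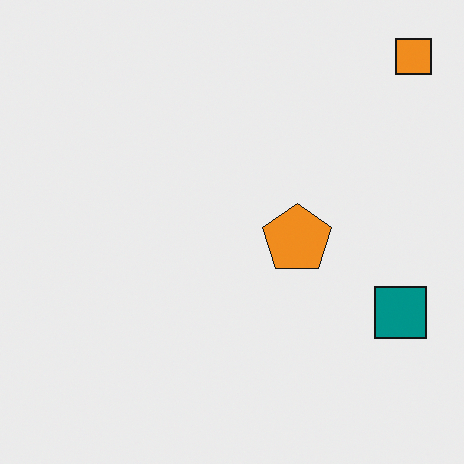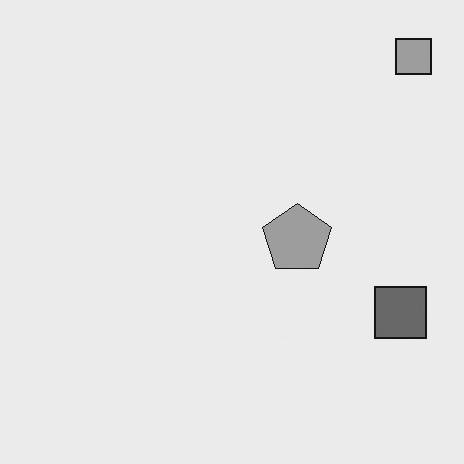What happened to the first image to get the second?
This is the original image converted to grayscale.

All color is removed — every shape is now a shade of grey.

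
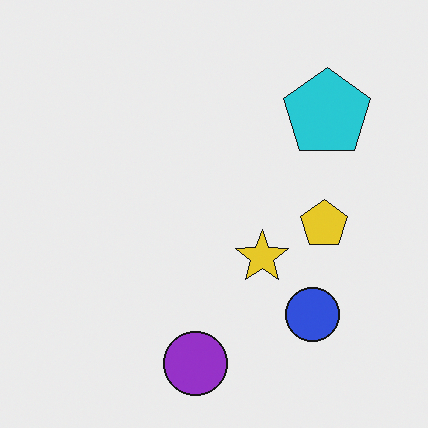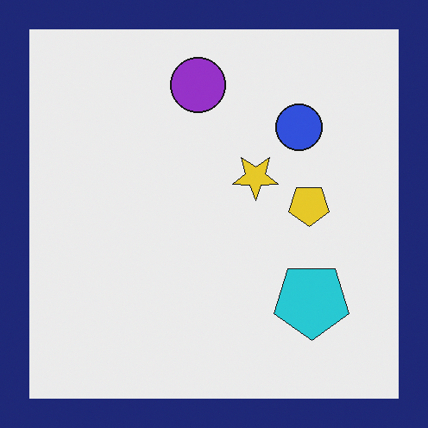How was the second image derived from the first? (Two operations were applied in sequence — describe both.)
This is the original image flipped vertically (top ↔ bottom), then framed with a navy border.

The purple circle is in the bottom of the first image and the top of the second — shapes on opposite sides of the horizontal midline have swapped in a mirror flip. A solid navy frame runs around the edge of the second image, with the content slightly shrunk inside it.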